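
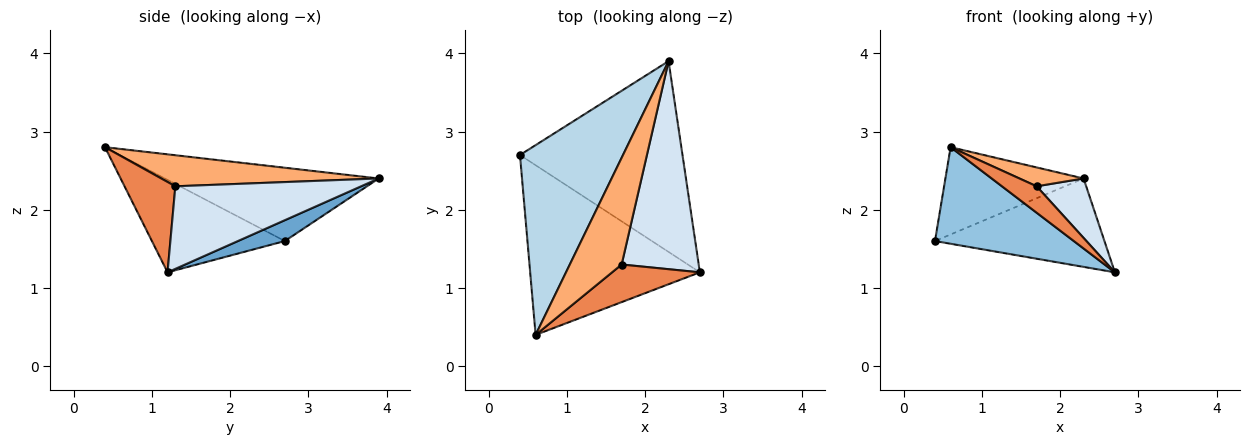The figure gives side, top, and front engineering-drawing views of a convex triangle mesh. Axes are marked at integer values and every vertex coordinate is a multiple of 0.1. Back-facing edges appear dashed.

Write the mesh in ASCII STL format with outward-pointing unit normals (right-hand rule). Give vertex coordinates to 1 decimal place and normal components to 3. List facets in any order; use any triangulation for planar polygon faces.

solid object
 facet normal 0.116 0.418 -0.901
  outer loop
   vertex 2.3 3.9 2.4
   vertex 2.7 1.2 1.2
   vertex 0.4 2.7 1.6
  endloop
 endfacet
 facet normal -0.428 -0.447 -0.785
  outer loop
   vertex 0.6 0.4 2.8
   vertex 0.4 2.7 1.6
   vertex 2.7 1.2 1.2
  endloop
 endfacet
 facet normal -0.543 0.351 0.763
  outer loop
   vertex 0.6 0.4 2.8
   vertex 2.3 3.9 2.4
   vertex 0.4 2.7 1.6
  endloop
 endfacet
 facet normal 0.718 -0.191 0.670
  outer loop
   vertex 1.7 1.3 2.3
   vertex 2.7 1.2 1.2
   vertex 2.3 3.9 2.4
  endloop
 endfacet
 facet normal 0.644 -0.440 0.626
  outer loop
   vertex 1.7 1.3 2.3
   vertex 0.6 0.4 2.8
   vertex 2.7 1.2 1.2
  endloop
 endfacet
 facet normal 0.508 -0.150 0.848
  outer loop
   vertex 1.7 1.3 2.3
   vertex 2.3 3.9 2.4
   vertex 0.6 0.4 2.8
  endloop
 endfacet
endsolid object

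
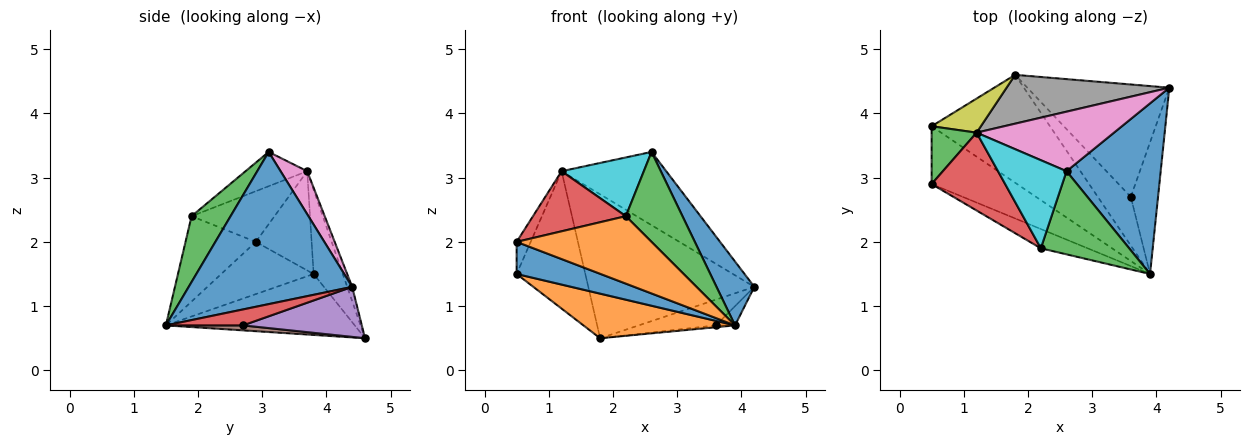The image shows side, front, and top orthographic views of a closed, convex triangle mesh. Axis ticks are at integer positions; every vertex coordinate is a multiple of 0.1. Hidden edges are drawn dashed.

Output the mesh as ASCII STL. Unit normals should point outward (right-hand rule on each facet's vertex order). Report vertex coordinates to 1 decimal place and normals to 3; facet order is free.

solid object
 facet normal 0.834 -0.193 0.516
  outer loop
   vertex 2.6 3.1 3.4
   vertex 3.9 1.5 0.7
   vertex 4.2 4.4 1.3
  endloop
 endfacet
 facet normal -0.430 -0.345 -0.835
  outer loop
   vertex 1.8 4.6 0.5
   vertex 3.9 1.5 0.7
   vertex 0.5 3.8 1.5
  endloop
 endfacet
 facet normal 0.451 -0.655 0.606
  outer loop
   vertex 2.2 1.9 2.4
   vertex 3.9 1.5 0.7
   vertex 2.6 3.1 3.4
  endloop
 endfacet
 facet normal 0.501 0.125 -0.856
  outer loop
   vertex 3.6 2.7 0.7
   vertex 4.2 4.4 1.3
   vertex 3.9 1.5 0.7
  endloop
 endfacet
 facet normal 0.325 0.211 -0.922
  outer loop
   vertex 3.6 2.7 0.7
   vertex 1.8 4.6 0.5
   vertex 4.2 4.4 1.3
  endloop
 endfacet
 facet normal 0.149 0.037 -0.988
  outer loop
   vertex 3.6 2.7 0.7
   vertex 3.9 1.5 0.7
   vertex 1.8 4.6 0.5
  endloop
 endfacet
 facet normal 0.194 0.761 0.619
  outer loop
   vertex 1.2 3.7 3.1
   vertex 2.6 3.1 3.4
   vertex 4.2 4.4 1.3
  endloop
 endfacet
 facet normal -0.028 0.947 0.321
  outer loop
   vertex 1.2 3.7 3.1
   vertex 4.2 4.4 1.3
   vertex 1.8 4.6 0.5
  endloop
 endfacet
 facet normal -0.381 0.897 0.223
  outer loop
   vertex 1.2 3.7 3.1
   vertex 1.8 4.6 0.5
   vertex 0.5 3.8 1.5
  endloop
 endfacet
 facet normal -0.384 -0.512 0.768
  outer loop
   vertex 1.2 3.7 3.1
   vertex 2.2 1.9 2.4
   vertex 2.6 3.1 3.4
  endloop
 endfacet
 facet normal -0.471 -0.428 -0.771
  outer loop
   vertex 0.5 2.9 2.0
   vertex 0.5 3.8 1.5
   vertex 3.9 1.5 0.7
  endloop
 endfacet
 facet normal -0.448 -0.860 -0.246
  outer loop
   vertex 0.5 2.9 2.0
   vertex 3.9 1.5 0.7
   vertex 2.2 1.9 2.4
  endloop
 endfacet
 facet normal -0.888 0.224 0.402
  outer loop
   vertex 0.5 2.9 2.0
   vertex 1.2 3.7 3.1
   vertex 0.5 3.8 1.5
  endloop
 endfacet
 facet normal -0.479 -0.536 0.695
  outer loop
   vertex 0.5 2.9 2.0
   vertex 2.2 1.9 2.4
   vertex 1.2 3.7 3.1
  endloop
 endfacet
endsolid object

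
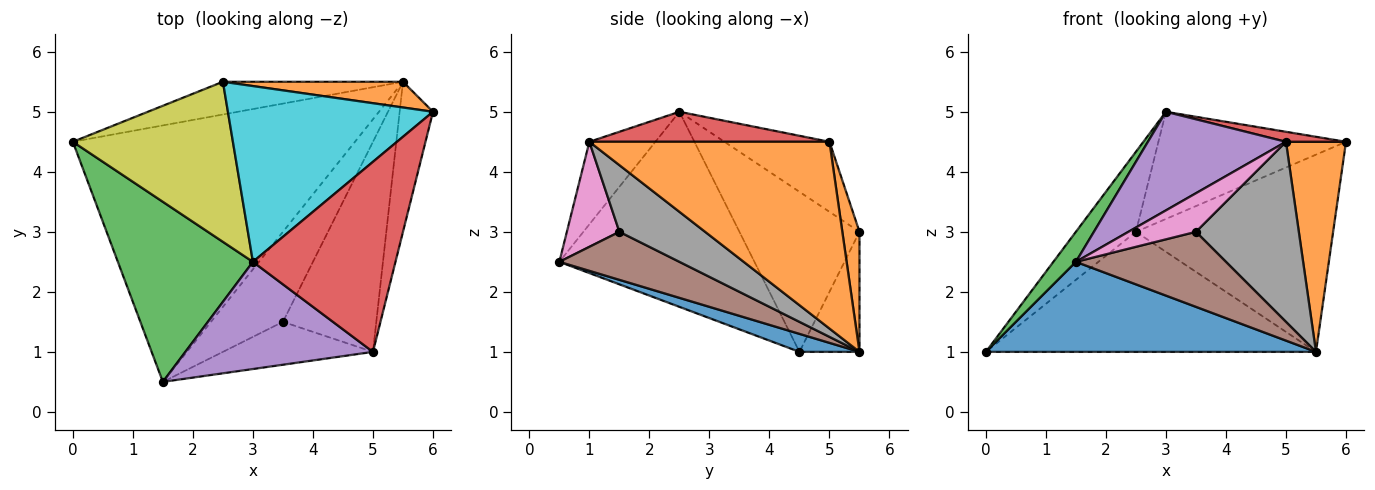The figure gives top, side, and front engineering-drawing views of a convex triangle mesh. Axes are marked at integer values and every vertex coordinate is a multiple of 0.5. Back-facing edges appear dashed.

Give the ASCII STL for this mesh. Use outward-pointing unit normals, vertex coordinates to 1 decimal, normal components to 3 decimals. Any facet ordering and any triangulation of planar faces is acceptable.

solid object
 facet normal 0.060 -0.331 -0.942
  outer loop
   vertex 5.5 5.5 1.0
   vertex 1.5 0.5 2.5
   vertex 0.0 4.5 1.0
  endloop
 endfacet
 facet normal 0.956 -0.239 -0.171
  outer loop
   vertex 5.0 1.0 4.5
   vertex 5.5 5.5 1.0
   vertex 6.0 5.0 4.5
  endloop
 endfacet
 facet normal -0.819 -0.094 0.567
  outer loop
   vertex 3.0 2.5 5.0
   vertex 0.0 4.5 1.0
   vertex 1.5 0.5 2.5
  endloop
 endfacet
 facet normal 0.206 -0.051 0.977
  outer loop
   vertex 3.0 2.5 5.0
   vertex 5.0 1.0 4.5
   vertex 6.0 5.0 4.5
  endloop
 endfacet
 facet normal -0.308 -0.644 0.700
  outer loop
   vertex 3.0 2.5 5.0
   vertex 1.5 0.5 2.5
   vertex 5.0 1.0 4.5
  endloop
 endfacet
 facet normal 0.456 -0.570 -0.684
  outer loop
   vertex 3.5 1.5 3.0
   vertex 1.5 0.5 2.5
   vertex 5.5 5.5 1.0
  endloop
 endfacet
 facet normal 0.462 -0.593 -0.659
  outer loop
   vertex 3.5 1.5 3.0
   vertex 5.0 1.0 4.5
   vertex 1.5 0.5 2.5
  endloop
 endfacet
 facet normal 0.477 -0.572 -0.667
  outer loop
   vertex 3.5 1.5 3.0
   vertex 5.5 5.5 1.0
   vertex 5.0 1.0 4.5
  endloop
 endfacet
 facet normal -0.667 0.333 0.667
  outer loop
   vertex 2.5 5.5 3.0
   vertex 0.0 4.5 1.0
   vertex 3.0 2.5 5.0
  endloop
 endfacet
 facet normal -0.280 0.500 0.820
  outer loop
   vertex 2.5 5.5 3.0
   vertex 3.0 2.5 5.0
   vertex 6.0 5.0 4.5
  endloop
 endfacet
 facet normal -0.173 0.950 -0.259
  outer loop
   vertex 2.5 5.5 3.0
   vertex 5.5 5.5 1.0
   vertex 0.0 4.5 1.0
  endloop
 endfacet
 facet normal 0.086 0.988 0.129
  outer loop
   vertex 2.5 5.5 3.0
   vertex 6.0 5.0 4.5
   vertex 5.5 5.5 1.0
  endloop
 endfacet
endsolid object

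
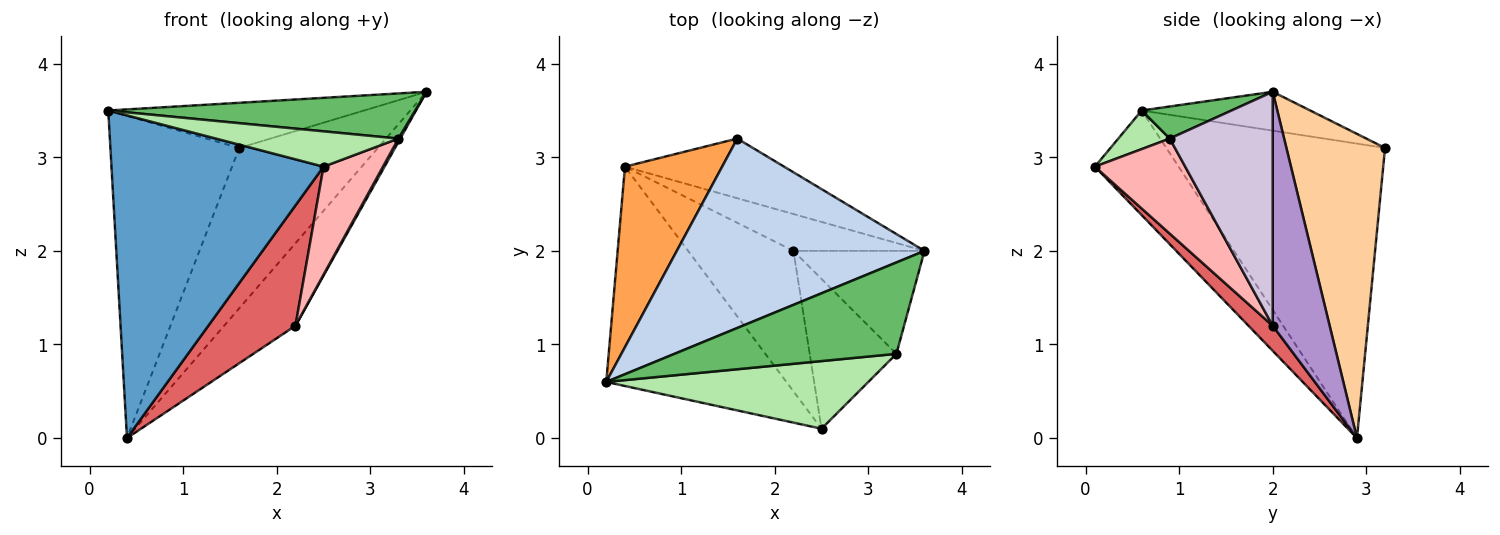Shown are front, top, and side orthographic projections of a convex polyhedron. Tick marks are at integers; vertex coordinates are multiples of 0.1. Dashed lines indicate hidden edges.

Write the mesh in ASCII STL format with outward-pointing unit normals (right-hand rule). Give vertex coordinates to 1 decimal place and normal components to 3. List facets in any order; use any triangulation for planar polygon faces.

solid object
 facet normal -0.310 -0.786 -0.534
  outer loop
   vertex 2.5 0.1 2.9
   vertex 0.2 0.6 3.5
   vertex 0.4 2.9 0.0
  endloop
 endfacet
 facet normal -0.151 0.229 0.962
  outer loop
   vertex 1.6 3.2 3.1
   vertex 0.2 0.6 3.5
   vertex 3.6 2.0 3.7
  endloop
 endfacet
 facet normal -0.829 0.488 0.274
  outer loop
   vertex 1.6 3.2 3.1
   vertex 0.4 2.9 0.0
   vertex 0.2 0.6 3.5
  endloop
 endfacet
 facet normal 0.555 0.780 -0.290
  outer loop
   vertex 1.6 3.2 3.1
   vertex 3.6 2.0 3.7
   vertex 0.4 2.9 0.0
  endloop
 endfacet
 facet normal 0.129 -0.439 0.889
  outer loop
   vertex 3.3 0.9 3.2
   vertex 3.6 2.0 3.7
   vertex 0.2 0.6 3.5
  endloop
 endfacet
 facet normal 0.129 -0.459 0.879
  outer loop
   vertex 3.3 0.9 3.2
   vertex 0.2 0.6 3.5
   vertex 2.5 0.1 2.9
  endloop
 endfacet
 facet normal 0.178 -0.640 -0.747
  outer loop
   vertex 2.2 2.0 1.2
   vertex 2.5 0.1 2.9
   vertex 0.4 2.9 0.0
  endloop
 endfacet
 facet normal 0.665 -0.437 -0.606
  outer loop
   vertex 2.2 2.0 1.2
   vertex 3.3 0.9 3.2
   vertex 2.5 0.1 2.9
  endloop
 endfacet
 facet normal 0.589 0.738 -0.330
  outer loop
   vertex 2.2 2.0 1.2
   vertex 0.4 2.9 0.0
   vertex 3.6 2.0 3.7
  endloop
 endfacet
 facet normal 0.872 -0.016 -0.489
  outer loop
   vertex 2.2 2.0 1.2
   vertex 3.6 2.0 3.7
   vertex 3.3 0.9 3.2
  endloop
 endfacet
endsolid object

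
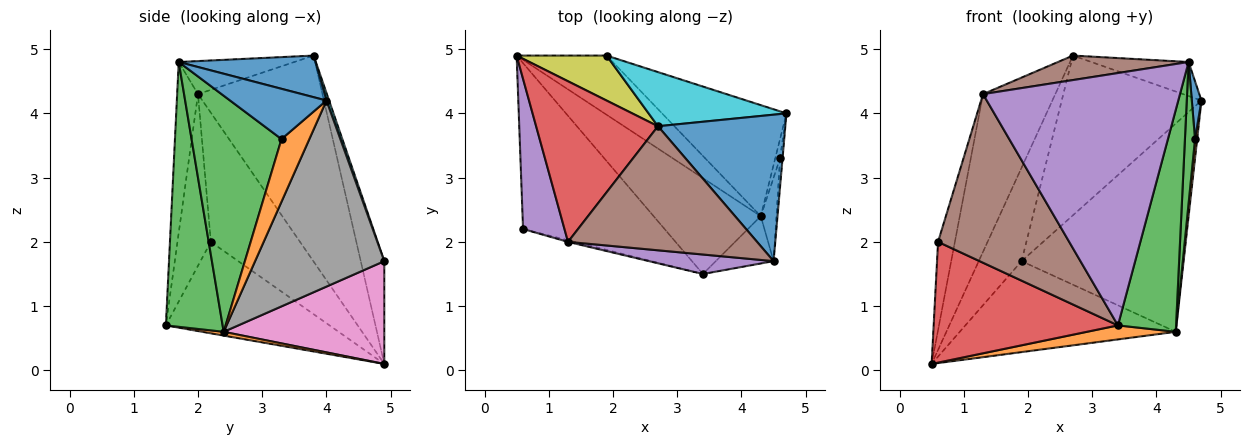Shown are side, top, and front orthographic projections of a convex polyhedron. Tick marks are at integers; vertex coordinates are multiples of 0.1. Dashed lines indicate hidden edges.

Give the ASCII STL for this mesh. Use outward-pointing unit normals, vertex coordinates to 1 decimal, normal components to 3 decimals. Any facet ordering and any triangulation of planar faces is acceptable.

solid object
 facet normal 0.303 0.216 0.928
  outer loop
   vertex 4.5 1.7 4.8
   vertex 4.7 4.0 4.2
   vertex 2.7 3.8 4.9
  endloop
 endfacet
 facet normal 0.035 -0.145 -0.989
  outer loop
   vertex 4.3 2.4 0.6
   vertex 3.4 1.5 0.7
   vertex 0.5 4.9 0.1
  endloop
 endfacet
 facet normal 0.691 -0.707 -0.151
  outer loop
   vertex 4.3 2.4 0.6
   vertex 4.5 1.7 4.8
   vertex 3.4 1.5 0.7
  endloop
 endfacet
 facet normal -0.770 0.447 0.455
  outer loop
   vertex 1.3 2.0 4.3
   vertex 2.7 3.8 4.9
   vertex 0.5 4.9 0.1
  endloop
 endfacet
 facet normal -0.105 -0.992 0.077
  outer loop
   vertex 1.3 2.0 4.3
   vertex 3.4 1.5 0.7
   vertex 4.5 1.7 4.8
  endloop
 endfacet
 facet normal -0.169 -0.191 0.967
  outer loop
   vertex 1.3 2.0 4.3
   vertex 4.5 1.7 4.8
   vertex 2.7 3.8 4.9
  endloop
 endfacet
 facet normal 0.529 0.711 -0.463
  outer loop
   vertex 1.9 4.9 1.7
   vertex 4.3 2.4 0.6
   vertex 0.5 4.9 0.1
  endloop
 endfacet
 facet normal 0.575 0.722 -0.385
  outer loop
   vertex 1.9 4.9 1.7
   vertex 4.7 4.0 4.2
   vertex 4.3 2.4 0.6
  endloop
 endfacet
 facet normal -0.444 0.807 0.389
  outer loop
   vertex 1.9 4.9 1.7
   vertex 0.5 4.9 0.1
   vertex 2.7 3.8 4.9
  endloop
 endfacet
 facet normal 0.018 0.947 0.321
  outer loop
   vertex 1.9 4.9 1.7
   vertex 2.7 3.8 4.9
   vertex 4.7 4.0 4.2
  endloop
 endfacet
 facet normal 0.994 -0.099 -0.050
  outer loop
   vertex 4.6 3.3 3.6
   vertex 4.7 4.0 4.2
   vertex 4.5 1.7 4.8
  endloop
 endfacet
 facet normal 0.994 -0.076 -0.076
  outer loop
   vertex 4.6 3.3 3.6
   vertex 4.3 2.4 0.6
   vertex 4.7 4.0 4.2
  endloop
 endfacet
 facet normal 0.992 -0.111 -0.066
  outer loop
   vertex 4.6 3.3 3.6
   vertex 4.5 1.7 4.8
   vertex 4.3 2.4 0.6
  endloop
 endfacet
 facet normal -0.463 -0.521 -0.717
  outer loop
   vertex 0.6 2.2 2.0
   vertex 0.5 4.9 0.1
   vertex 3.4 1.5 0.7
  endloop
 endfacet
 facet normal -0.937 0.177 0.301
  outer loop
   vertex 0.6 2.2 2.0
   vertex 1.3 2.0 4.3
   vertex 0.5 4.9 0.1
  endloop
 endfacet
 facet normal -0.247 -0.969 -0.009
  outer loop
   vertex 0.6 2.2 2.0
   vertex 3.4 1.5 0.7
   vertex 1.3 2.0 4.3
  endloop
 endfacet
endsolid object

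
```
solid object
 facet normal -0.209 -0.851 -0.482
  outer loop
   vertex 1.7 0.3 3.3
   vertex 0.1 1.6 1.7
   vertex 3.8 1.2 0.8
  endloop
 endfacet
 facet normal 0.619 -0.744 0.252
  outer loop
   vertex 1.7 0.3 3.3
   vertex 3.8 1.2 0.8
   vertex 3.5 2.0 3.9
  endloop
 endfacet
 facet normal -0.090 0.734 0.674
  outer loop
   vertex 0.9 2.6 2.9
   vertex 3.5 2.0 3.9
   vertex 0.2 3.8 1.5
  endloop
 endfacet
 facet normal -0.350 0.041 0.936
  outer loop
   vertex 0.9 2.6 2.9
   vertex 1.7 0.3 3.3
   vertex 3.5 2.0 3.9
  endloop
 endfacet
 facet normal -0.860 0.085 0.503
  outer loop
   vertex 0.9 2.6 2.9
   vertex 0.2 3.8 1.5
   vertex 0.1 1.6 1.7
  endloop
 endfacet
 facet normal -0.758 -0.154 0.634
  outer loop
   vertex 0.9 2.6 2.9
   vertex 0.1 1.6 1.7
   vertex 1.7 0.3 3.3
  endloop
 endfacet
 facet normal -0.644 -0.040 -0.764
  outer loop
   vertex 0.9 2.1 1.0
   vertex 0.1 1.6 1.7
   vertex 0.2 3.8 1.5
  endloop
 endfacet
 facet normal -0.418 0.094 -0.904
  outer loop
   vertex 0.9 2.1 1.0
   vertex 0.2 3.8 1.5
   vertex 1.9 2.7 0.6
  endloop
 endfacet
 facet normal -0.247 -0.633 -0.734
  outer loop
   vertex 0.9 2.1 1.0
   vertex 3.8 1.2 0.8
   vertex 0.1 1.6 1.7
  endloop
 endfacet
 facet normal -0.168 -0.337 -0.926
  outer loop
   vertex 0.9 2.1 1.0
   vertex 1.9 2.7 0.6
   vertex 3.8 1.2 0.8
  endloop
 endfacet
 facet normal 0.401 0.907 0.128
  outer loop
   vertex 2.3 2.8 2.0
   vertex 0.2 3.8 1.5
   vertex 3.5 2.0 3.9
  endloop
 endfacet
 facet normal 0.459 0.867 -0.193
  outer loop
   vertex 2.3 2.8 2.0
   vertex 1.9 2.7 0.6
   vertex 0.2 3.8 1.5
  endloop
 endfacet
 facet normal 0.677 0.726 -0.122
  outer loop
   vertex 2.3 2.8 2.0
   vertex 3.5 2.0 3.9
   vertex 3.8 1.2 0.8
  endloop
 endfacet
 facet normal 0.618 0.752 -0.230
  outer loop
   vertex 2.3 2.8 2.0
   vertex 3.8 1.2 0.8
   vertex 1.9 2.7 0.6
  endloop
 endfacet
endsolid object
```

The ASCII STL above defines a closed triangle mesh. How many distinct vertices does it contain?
9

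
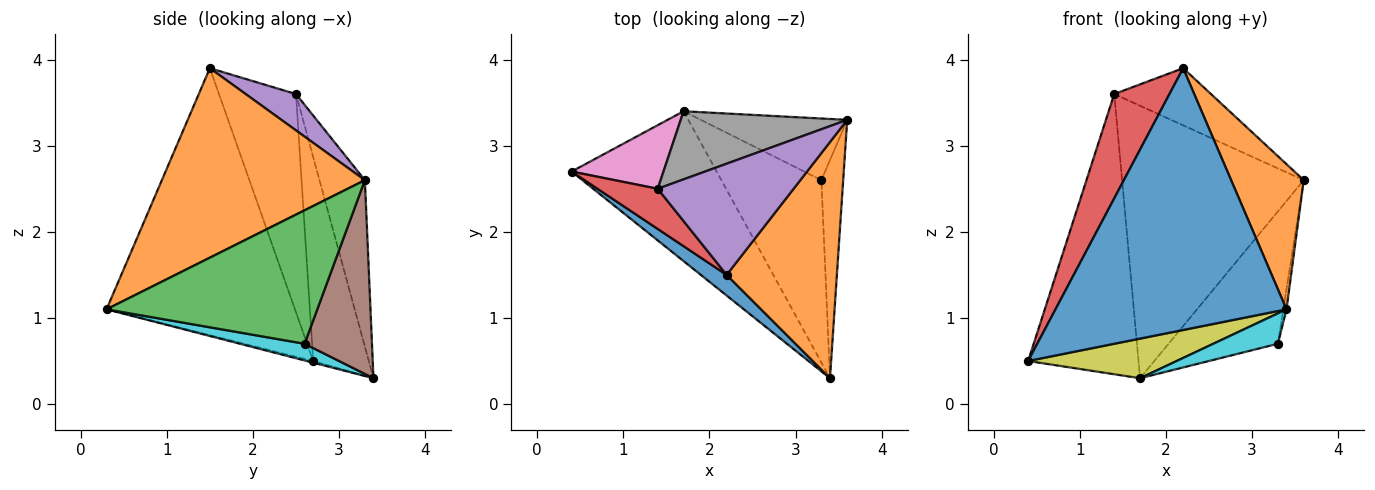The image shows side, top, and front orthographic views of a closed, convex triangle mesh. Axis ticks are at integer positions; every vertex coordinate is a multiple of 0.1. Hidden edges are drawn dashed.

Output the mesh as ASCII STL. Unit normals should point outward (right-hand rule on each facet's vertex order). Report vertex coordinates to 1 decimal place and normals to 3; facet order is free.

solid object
 facet normal -0.631 -0.773 0.061
  outer loop
   vertex 2.2 1.5 3.9
   vertex 0.4 2.7 0.5
   vertex 3.4 0.3 1.1
  endloop
 endfacet
 facet normal 0.826 -0.295 0.480
  outer loop
   vertex 2.2 1.5 3.9
   vertex 3.4 0.3 1.1
   vertex 3.6 3.3 2.6
  endloop
 endfacet
 facet normal 0.987 0.015 -0.161
  outer loop
   vertex 3.3 2.6 0.7
   vertex 3.6 3.3 2.6
   vertex 3.4 0.3 1.1
  endloop
 endfacet
 facet normal -0.793 -0.569 0.219
  outer loop
   vertex 1.4 2.5 3.6
   vertex 0.4 2.7 0.5
   vertex 2.2 1.5 3.9
  endloop
 endfacet
 facet normal 0.232 0.445 0.865
  outer loop
   vertex 1.4 2.5 3.6
   vertex 2.2 1.5 3.9
   vertex 3.6 3.3 2.6
  endloop
 endfacet
 facet normal 0.488 0.791 -0.369
  outer loop
   vertex 1.7 3.4 0.3
   vertex 3.6 3.3 2.6
   vertex 3.3 2.6 0.7
  endloop
 endfacet
 facet normal -0.441 0.875 0.199
  outer loop
   vertex 1.7 3.4 0.3
   vertex 0.4 2.7 0.5
   vertex 1.4 2.5 3.6
  endloop
 endfacet
 facet normal -0.236 0.943 0.236
  outer loop
   vertex 1.7 3.4 0.3
   vertex 1.4 2.5 3.6
   vertex 3.6 3.3 2.6
  endloop
 endfacet
 facet normal -0.011 -0.256 -0.967
  outer loop
   vertex 1.7 3.4 0.3
   vertex 3.4 0.3 1.1
   vertex 0.4 2.7 0.5
  endloop
 endfacet
 facet normal 0.162 -0.162 -0.973
  outer loop
   vertex 1.7 3.4 0.3
   vertex 3.3 2.6 0.7
   vertex 3.4 0.3 1.1
  endloop
 endfacet
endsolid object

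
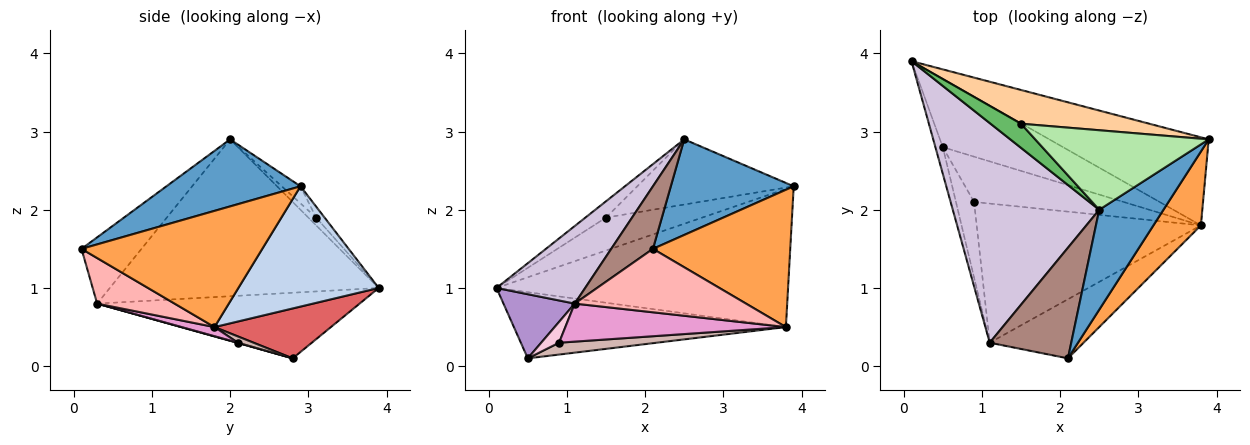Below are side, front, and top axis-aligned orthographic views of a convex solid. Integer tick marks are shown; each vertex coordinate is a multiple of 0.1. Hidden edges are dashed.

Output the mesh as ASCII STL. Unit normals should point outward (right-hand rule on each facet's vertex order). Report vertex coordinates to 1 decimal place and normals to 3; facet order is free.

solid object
 facet normal 0.602 -0.552 0.577
  outer loop
   vertex 2.5 2.0 2.9
   vertex 2.1 0.1 1.5
   vertex 3.9 2.9 2.3
  endloop
 endfacet
 facet normal 0.376 0.781 -0.498
  outer loop
   vertex 3.8 1.8 0.5
   vertex 0.1 3.9 1.0
   vertex 3.9 2.9 2.3
  endloop
 endfacet
 facet normal 0.757 -0.575 0.309
  outer loop
   vertex 3.8 1.8 0.5
   vertex 3.9 2.9 2.3
   vertex 2.1 0.1 1.5
  endloop
 endfacet
 facet normal -0.061 0.697 0.714
  outer loop
   vertex 1.5 3.1 1.9
   vertex 3.9 2.9 2.3
   vertex 0.1 3.9 1.0
  endloop
 endfacet
 facet normal -0.208 0.548 0.810
  outer loop
   vertex 1.5 3.1 1.9
   vertex 0.1 3.9 1.0
   vertex 2.5 2.0 2.9
  endloop
 endfacet
 facet normal -0.076 0.632 0.771
  outer loop
   vertex 1.5 3.1 1.9
   vertex 2.5 2.0 2.9
   vertex 3.9 2.9 2.3
  endloop
 endfacet
 facet normal 0.286 0.667 -0.688
  outer loop
   vertex 0.5 2.8 0.1
   vertex 0.1 3.9 1.0
   vertex 3.8 1.8 0.5
  endloop
 endfacet
 facet normal 0.314 -0.695 -0.647
  outer loop
   vertex 1.1 0.3 0.8
   vertex 3.8 1.8 0.5
   vertex 2.1 0.1 1.5
  endloop
 endfacet
 facet normal -0.959 -0.261 -0.108
  outer loop
   vertex 1.1 0.3 0.8
   vertex 0.1 3.9 1.0
   vertex 0.5 2.8 0.1
  endloop
 endfacet
 facet normal -0.711 -0.234 0.663
  outer loop
   vertex 1.1 0.3 0.8
   vertex 2.5 2.0 2.9
   vertex 0.1 3.9 1.0
  endloop
 endfacet
 facet normal -0.578 -0.402 0.710
  outer loop
   vertex 1.1 0.3 0.8
   vertex 2.1 0.1 1.5
   vertex 2.5 2.0 2.9
  endloop
 endfacet
 facet normal 0.040 -0.253 -0.967
  outer loop
   vertex 0.9 2.1 0.3
   vertex 0.5 2.8 0.1
   vertex 3.8 1.8 0.5
  endloop
 endfacet
 facet normal 0.039 -0.263 -0.964
  outer loop
   vertex 0.9 2.1 0.3
   vertex 3.8 1.8 0.5
   vertex 1.1 0.3 0.8
  endloop
 endfacet
 facet normal 0.017 -0.266 -0.964
  outer loop
   vertex 0.9 2.1 0.3
   vertex 1.1 0.3 0.8
   vertex 0.5 2.8 0.1
  endloop
 endfacet
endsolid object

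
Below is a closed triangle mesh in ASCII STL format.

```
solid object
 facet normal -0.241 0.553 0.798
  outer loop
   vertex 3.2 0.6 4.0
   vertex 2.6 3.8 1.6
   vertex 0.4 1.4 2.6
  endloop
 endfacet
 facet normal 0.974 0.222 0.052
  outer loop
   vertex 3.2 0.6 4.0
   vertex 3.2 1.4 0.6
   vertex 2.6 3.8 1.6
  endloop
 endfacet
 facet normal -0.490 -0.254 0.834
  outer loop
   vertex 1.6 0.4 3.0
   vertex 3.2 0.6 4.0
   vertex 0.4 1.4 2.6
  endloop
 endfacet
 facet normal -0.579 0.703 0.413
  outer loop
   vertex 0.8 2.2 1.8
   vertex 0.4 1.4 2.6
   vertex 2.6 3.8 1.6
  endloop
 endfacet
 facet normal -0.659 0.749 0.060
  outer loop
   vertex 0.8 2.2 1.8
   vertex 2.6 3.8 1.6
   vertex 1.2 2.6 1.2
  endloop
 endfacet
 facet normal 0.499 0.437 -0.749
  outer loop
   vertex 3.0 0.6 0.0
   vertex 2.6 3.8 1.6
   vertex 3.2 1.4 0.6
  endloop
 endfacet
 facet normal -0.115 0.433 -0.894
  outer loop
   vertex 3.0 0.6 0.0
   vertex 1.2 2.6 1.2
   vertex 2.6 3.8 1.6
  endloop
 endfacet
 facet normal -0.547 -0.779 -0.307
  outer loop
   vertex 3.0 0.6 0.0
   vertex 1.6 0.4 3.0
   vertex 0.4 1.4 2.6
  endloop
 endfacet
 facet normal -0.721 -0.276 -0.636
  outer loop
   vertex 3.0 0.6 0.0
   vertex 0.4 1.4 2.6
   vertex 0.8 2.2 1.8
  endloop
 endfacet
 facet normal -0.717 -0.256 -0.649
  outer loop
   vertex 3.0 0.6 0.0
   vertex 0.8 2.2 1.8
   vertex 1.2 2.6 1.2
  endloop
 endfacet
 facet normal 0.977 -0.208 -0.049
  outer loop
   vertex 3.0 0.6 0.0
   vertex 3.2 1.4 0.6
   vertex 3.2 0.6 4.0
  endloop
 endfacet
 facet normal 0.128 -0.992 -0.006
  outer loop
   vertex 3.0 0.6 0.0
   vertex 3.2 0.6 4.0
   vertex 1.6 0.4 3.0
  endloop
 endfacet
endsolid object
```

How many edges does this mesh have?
18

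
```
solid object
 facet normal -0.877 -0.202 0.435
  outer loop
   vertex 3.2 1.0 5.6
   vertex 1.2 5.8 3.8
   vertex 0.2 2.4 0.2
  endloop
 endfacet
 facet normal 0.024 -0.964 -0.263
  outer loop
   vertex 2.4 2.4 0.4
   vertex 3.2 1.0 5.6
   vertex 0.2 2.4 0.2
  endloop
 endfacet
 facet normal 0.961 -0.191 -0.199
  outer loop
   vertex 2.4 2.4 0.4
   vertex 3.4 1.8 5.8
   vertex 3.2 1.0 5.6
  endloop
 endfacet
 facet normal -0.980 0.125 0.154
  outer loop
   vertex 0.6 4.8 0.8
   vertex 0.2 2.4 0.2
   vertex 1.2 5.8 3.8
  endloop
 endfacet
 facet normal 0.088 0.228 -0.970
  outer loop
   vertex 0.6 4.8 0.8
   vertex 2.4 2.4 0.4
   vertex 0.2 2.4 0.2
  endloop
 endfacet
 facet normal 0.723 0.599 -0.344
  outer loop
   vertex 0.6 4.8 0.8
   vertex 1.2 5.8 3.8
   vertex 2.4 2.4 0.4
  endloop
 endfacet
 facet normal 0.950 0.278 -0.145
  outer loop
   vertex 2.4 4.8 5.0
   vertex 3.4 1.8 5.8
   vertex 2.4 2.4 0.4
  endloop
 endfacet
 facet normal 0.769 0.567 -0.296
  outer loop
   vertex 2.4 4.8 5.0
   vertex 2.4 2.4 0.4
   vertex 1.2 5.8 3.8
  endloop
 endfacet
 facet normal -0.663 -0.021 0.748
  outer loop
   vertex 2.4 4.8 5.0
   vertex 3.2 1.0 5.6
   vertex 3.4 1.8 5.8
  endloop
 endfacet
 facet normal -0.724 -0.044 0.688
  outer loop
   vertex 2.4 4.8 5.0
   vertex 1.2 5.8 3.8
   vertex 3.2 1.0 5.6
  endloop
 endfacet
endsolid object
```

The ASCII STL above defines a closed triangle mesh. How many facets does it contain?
10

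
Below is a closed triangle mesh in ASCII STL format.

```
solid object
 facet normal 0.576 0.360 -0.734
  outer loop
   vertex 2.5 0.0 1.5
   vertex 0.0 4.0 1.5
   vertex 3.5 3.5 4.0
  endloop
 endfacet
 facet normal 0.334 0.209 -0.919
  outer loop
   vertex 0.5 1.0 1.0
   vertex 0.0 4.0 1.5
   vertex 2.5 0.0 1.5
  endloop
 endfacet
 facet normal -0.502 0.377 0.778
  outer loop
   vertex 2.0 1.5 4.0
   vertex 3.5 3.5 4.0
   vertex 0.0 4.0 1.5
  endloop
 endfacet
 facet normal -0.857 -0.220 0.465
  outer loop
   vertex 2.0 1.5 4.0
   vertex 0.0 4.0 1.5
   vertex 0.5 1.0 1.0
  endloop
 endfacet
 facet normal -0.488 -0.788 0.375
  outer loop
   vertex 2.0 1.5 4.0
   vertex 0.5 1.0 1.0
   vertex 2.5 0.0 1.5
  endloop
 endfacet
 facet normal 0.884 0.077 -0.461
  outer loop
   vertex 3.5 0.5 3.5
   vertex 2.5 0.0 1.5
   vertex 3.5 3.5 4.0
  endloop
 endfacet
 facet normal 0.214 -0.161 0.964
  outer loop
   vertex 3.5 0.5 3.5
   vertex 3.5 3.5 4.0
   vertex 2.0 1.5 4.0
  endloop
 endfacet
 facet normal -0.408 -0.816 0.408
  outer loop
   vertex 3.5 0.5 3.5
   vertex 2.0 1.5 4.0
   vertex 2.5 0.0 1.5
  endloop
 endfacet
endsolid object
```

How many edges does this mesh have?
12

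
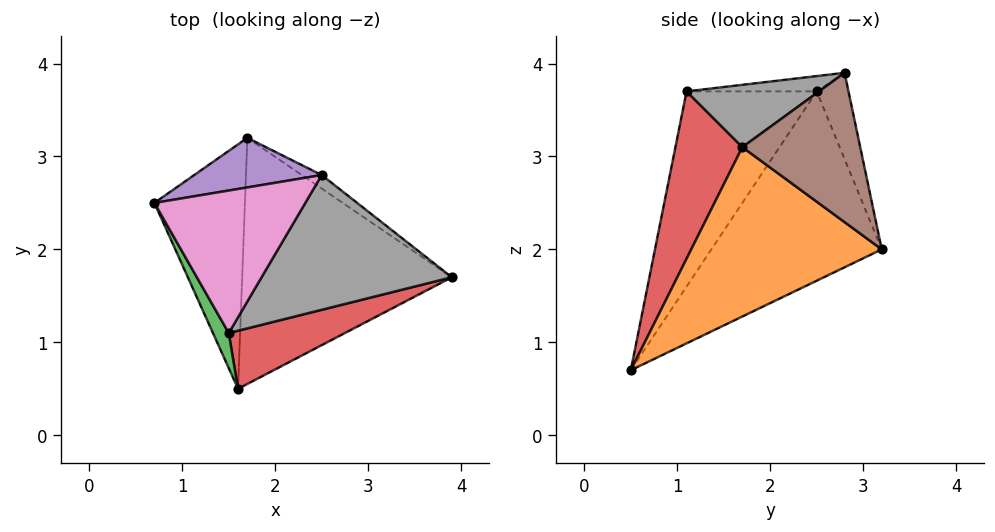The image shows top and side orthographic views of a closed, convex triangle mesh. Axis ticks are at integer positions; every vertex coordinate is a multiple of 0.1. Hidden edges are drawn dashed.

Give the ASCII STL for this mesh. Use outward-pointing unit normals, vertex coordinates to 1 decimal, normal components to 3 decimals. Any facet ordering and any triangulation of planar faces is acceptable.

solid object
 facet normal -0.877 0.234 -0.419
  outer loop
   vertex 1.7 3.2 2.0
   vertex 1.6 0.5 0.7
   vertex 0.7 2.5 3.7
  endloop
 endfacet
 facet normal 0.593 0.331 -0.734
  outer loop
   vertex 1.7 3.2 2.0
   vertex 3.9 1.7 3.1
   vertex 1.6 0.5 0.7
  endloop
 endfacet
 facet normal -0.866 -0.495 0.070
  outer loop
   vertex 1.5 1.1 3.7
   vertex 0.7 2.5 3.7
   vertex 1.6 0.5 0.7
  endloop
 endfacet
 facet normal 0.284 -0.938 0.197
  outer loop
   vertex 1.5 1.1 3.7
   vertex 1.6 0.5 0.7
   vertex 3.9 1.7 3.1
  endloop
 endfacet
 facet normal -0.188 0.942 0.277
  outer loop
   vertex 2.5 2.8 3.9
   vertex 1.7 3.2 2.0
   vertex 0.7 2.5 3.7
  endloop
 endfacet
 facet normal 0.588 0.805 -0.078
  outer loop
   vertex 2.5 2.8 3.9
   vertex 3.9 1.7 3.1
   vertex 1.7 3.2 2.0
  endloop
 endfacet
 facet normal -0.101 -0.058 0.993
  outer loop
   vertex 2.5 2.8 3.9
   vertex 0.7 2.5 3.7
   vertex 1.5 1.1 3.7
  endloop
 endfacet
 facet normal 0.299 -0.283 0.911
  outer loop
   vertex 2.5 2.8 3.9
   vertex 1.5 1.1 3.7
   vertex 3.9 1.7 3.1
  endloop
 endfacet
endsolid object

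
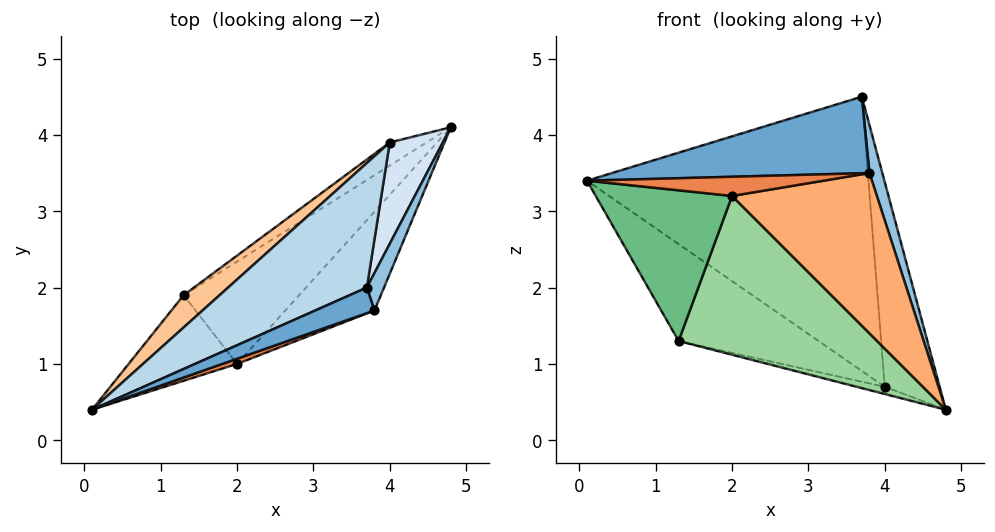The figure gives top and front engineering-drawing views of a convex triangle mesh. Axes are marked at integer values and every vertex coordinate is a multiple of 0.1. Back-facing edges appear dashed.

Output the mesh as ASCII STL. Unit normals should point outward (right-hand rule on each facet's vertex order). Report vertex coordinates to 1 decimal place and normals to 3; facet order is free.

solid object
 facet normal 0.309 -0.902 0.302
  outer loop
   vertex 3.8 1.7 3.5
   vertex 3.7 2.0 4.5
   vertex 0.1 0.4 3.4
  endloop
 endfacet
 facet normal 0.967 -0.200 0.157
  outer loop
   vertex 3.8 1.7 3.5
   vertex 4.8 4.1 0.4
   vertex 3.7 2.0 4.5
  endloop
 endfacet
 facet normal -0.469 0.804 0.365
  outer loop
   vertex 4.0 3.9 0.7
   vertex 0.1 0.4 3.4
   vertex 3.7 2.0 4.5
  endloop
 endfacet
 facet normal -0.058 0.895 0.443
  outer loop
   vertex 4.0 3.9 0.7
   vertex 3.7 2.0 4.5
   vertex 4.8 4.1 0.4
  endloop
 endfacet
 facet normal 0.315 -0.916 0.246
  outer loop
   vertex 2.0 1.0 3.2
   vertex 3.8 1.7 3.5
   vertex 0.1 0.4 3.4
  endloop
 endfacet
 facet normal 0.386 -0.786 -0.484
  outer loop
   vertex 2.0 1.0 3.2
   vertex 4.8 4.1 0.4
   vertex 3.8 1.7 3.5
  endloop
 endfacet
 facet normal -0.535 0.802 0.267
  outer loop
   vertex 1.3 1.9 1.3
   vertex 0.1 0.4 3.4
   vertex 4.0 3.9 0.7
  endloop
 endfacet
 facet normal -0.397 0.273 -0.876
  outer loop
   vertex 1.3 1.9 1.3
   vertex 4.0 3.9 0.7
   vertex 4.8 4.1 0.4
  endloop
 endfacet
 facet normal 0.217 -0.849 -0.482
  outer loop
   vertex 1.3 1.9 1.3
   vertex 2.0 1.0 3.2
   vertex 0.1 0.4 3.4
  endloop
 endfacet
 facet normal 0.363 -0.783 -0.505
  outer loop
   vertex 1.3 1.9 1.3
   vertex 4.8 4.1 0.4
   vertex 2.0 1.0 3.2
  endloop
 endfacet
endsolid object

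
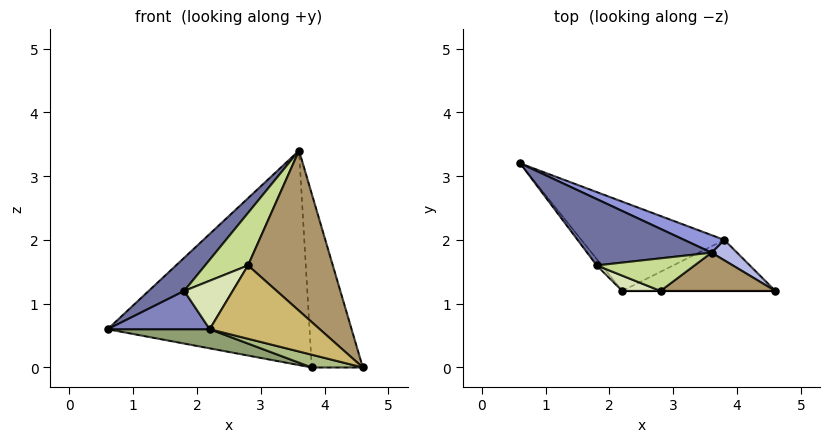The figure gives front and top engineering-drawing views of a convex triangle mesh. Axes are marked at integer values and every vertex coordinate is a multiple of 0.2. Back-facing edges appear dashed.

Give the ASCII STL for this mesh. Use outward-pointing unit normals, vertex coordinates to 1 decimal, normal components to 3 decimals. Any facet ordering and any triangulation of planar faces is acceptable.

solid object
 facet normal -0.722 -0.309 0.619
  outer loop
   vertex 1.8 1.6 1.2
   vertex 3.6 1.8 3.4
   vertex 0.6 3.2 0.6
  endloop
 endfacet
 facet normal -0.777 -0.621 -0.104
  outer loop
   vertex 2.2 1.2 0.6
   vertex 1.8 1.6 1.2
   vertex 0.6 3.2 0.6
  endloop
 endfacet
 facet normal 0.363 0.929 0.076
  outer loop
   vertex 3.8 2.0 0.0
   vertex 0.6 3.2 0.6
   vertex 3.6 1.8 3.4
  endloop
 endfacet
 facet normal 0.705 0.705 0.083
  outer loop
   vertex 3.8 2.0 0.0
   vertex 3.6 1.8 3.4
   vertex 4.6 1.2 0.0
  endloop
 endfacet
 facet normal -0.253 -0.203 -0.946
  outer loop
   vertex 3.8 2.0 0.0
   vertex 2.2 1.2 0.6
   vertex 0.6 3.2 0.6
  endloop
 endfacet
 facet normal -0.236 -0.236 -0.943
  outer loop
   vertex 3.8 2.0 0.0
   vertex 4.6 1.2 0.0
   vertex 2.2 1.2 0.6
  endloop
 endfacet
 facet normal -0.483 -0.744 0.462
  outer loop
   vertex 2.8 1.2 1.6
   vertex 3.6 1.8 3.4
   vertex 1.8 1.6 1.2
  endloop
 endfacet
 facet normal -0.449 -0.852 0.269
  outer loop
   vertex 2.8 1.2 1.6
   vertex 1.8 1.6 1.2
   vertex 2.2 1.2 0.6
  endloop
 endfacet
 facet normal 0.202 -0.953 0.228
  outer loop
   vertex 2.8 1.2 1.6
   vertex 4.6 1.2 0.0
   vertex 3.6 1.8 3.4
  endloop
 endfacet
 facet normal 0.000 -1.000 0.000
  outer loop
   vertex 2.8 1.2 1.6
   vertex 2.2 1.2 0.6
   vertex 4.6 1.2 0.0
  endloop
 endfacet
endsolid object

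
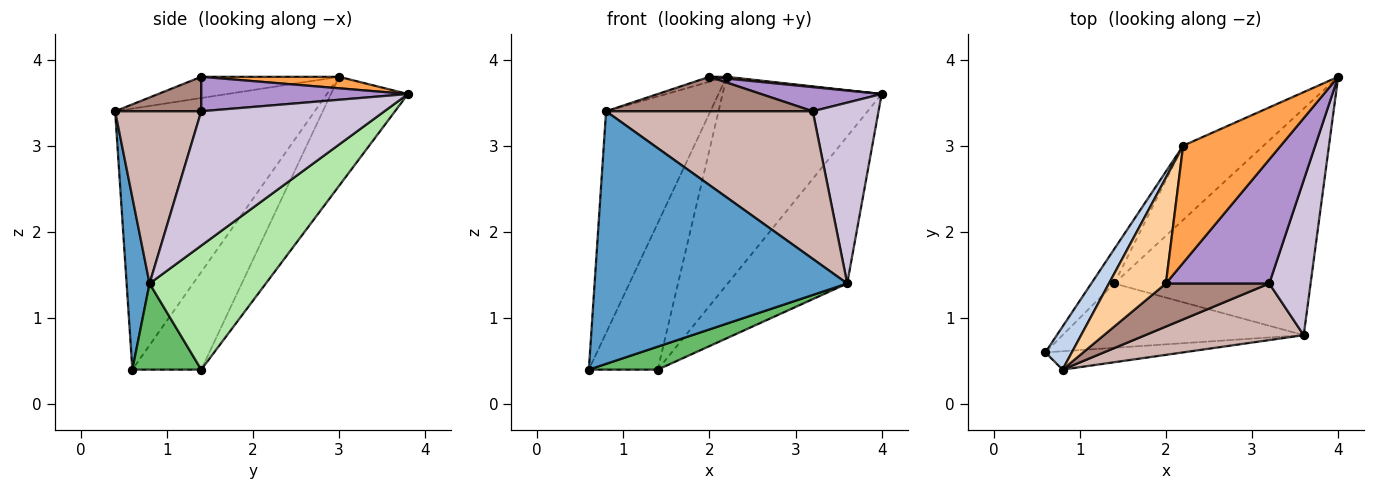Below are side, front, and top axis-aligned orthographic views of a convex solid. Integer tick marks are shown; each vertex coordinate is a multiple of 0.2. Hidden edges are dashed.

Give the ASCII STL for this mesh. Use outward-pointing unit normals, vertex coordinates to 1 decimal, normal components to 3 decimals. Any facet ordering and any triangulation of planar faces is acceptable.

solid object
 facet normal 0.090 -0.993 -0.072
  outer loop
   vertex 3.6 0.8 1.4
   vertex 0.8 0.4 3.4
   vertex 0.6 0.6 0.4
  endloop
 endfacet
 facet normal -0.883 0.461 0.090
  outer loop
   vertex 2.2 3.0 3.8
   vertex 0.6 0.6 0.4
   vertex 0.8 0.4 3.4
  endloop
 endfacet
 facet normal 0.117 -0.015 0.993
  outer loop
   vertex 2.2 3.0 3.8
   vertex 2.0 1.4 3.8
   vertex 4.0 3.8 3.6
  endloop
 endfacet
 facet normal -0.348 0.044 0.936
  outer loop
   vertex 2.2 3.0 3.8
   vertex 0.8 0.4 3.4
   vertex 2.0 1.4 3.8
  endloop
 endfacet
 facet normal 0.319 -0.319 -0.893
  outer loop
   vertex 1.4 1.4 0.4
   vertex 3.6 0.8 1.4
   vertex 0.6 0.6 0.4
  endloop
 endfacet
 facet normal 0.468 0.481 -0.741
  outer loop
   vertex 1.4 1.4 0.4
   vertex 4.0 3.8 3.6
   vertex 3.6 0.8 1.4
  endloop
 endfacet
 facet normal -0.698 0.698 -0.164
  outer loop
   vertex 1.4 1.4 0.4
   vertex 0.6 0.6 0.4
   vertex 2.2 3.0 3.8
  endloop
 endfacet
 facet normal -0.415 0.857 -0.306
  outer loop
   vertex 1.4 1.4 0.4
   vertex 2.2 3.0 3.8
   vertex 4.0 3.8 3.6
  endloop
 endfacet
 facet normal 0.311 -0.181 0.933
  outer loop
   vertex 3.2 1.4 3.4
   vertex 4.0 3.8 3.6
   vertex 2.0 1.4 3.8
  endloop
 endfacet
 facet normal 0.904 -0.325 0.278
  outer loop
   vertex 3.2 1.4 3.4
   vertex 3.6 0.8 1.4
   vertex 4.0 3.8 3.6
  endloop
 endfacet
 facet normal 0.252 -0.605 0.756
  outer loop
   vertex 3.2 1.4 3.4
   vertex 2.0 1.4 3.8
   vertex 0.8 0.4 3.4
  endloop
 endfacet
 facet normal 0.363 -0.870 0.334
  outer loop
   vertex 3.2 1.4 3.4
   vertex 0.8 0.4 3.4
   vertex 3.6 0.8 1.4
  endloop
 endfacet
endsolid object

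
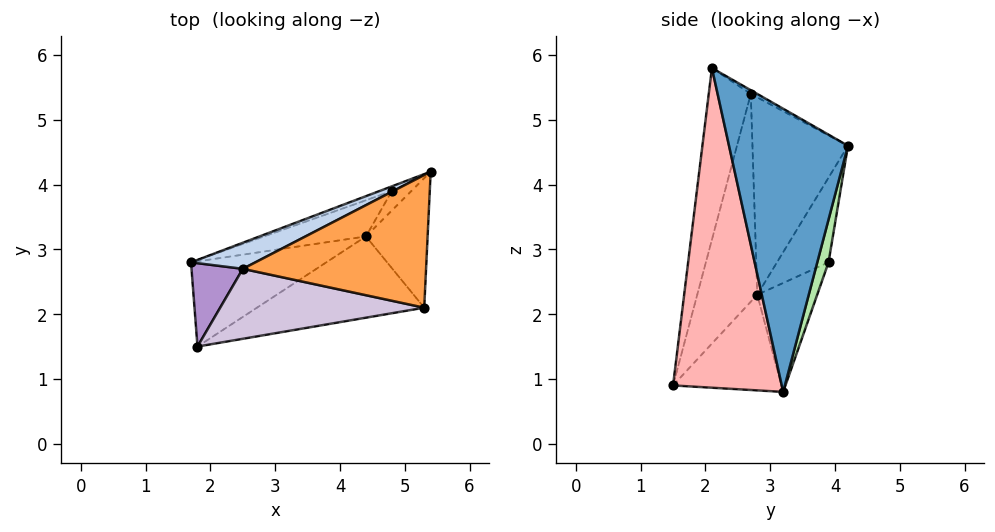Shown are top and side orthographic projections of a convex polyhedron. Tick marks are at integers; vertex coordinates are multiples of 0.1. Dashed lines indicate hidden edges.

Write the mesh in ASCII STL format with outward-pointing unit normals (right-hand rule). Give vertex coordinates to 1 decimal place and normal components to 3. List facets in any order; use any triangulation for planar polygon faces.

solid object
 facet normal 0.964 -0.166 -0.210
  outer loop
   vertex 4.4 3.2 0.8
   vertex 5.4 4.2 4.6
   vertex 5.3 2.1 5.8
  endloop
 endfacet
 facet normal -0.425 0.895 0.138
  outer loop
   vertex 2.5 2.7 5.4
   vertex 5.4 4.2 4.6
   vertex 1.7 2.8 2.3
  endloop
 endfacet
 facet normal -0.018 0.497 0.868
  outer loop
   vertex 2.5 2.7 5.4
   vertex 5.3 2.1 5.8
   vertex 5.4 4.2 4.6
  endloop
 endfacet
 facet normal -0.327 0.944 -0.048
  outer loop
   vertex 4.8 3.9 2.8
   vertex 1.7 2.8 2.3
   vertex 5.4 4.2 4.6
  endloop
 endfacet
 facet normal -0.284 0.921 -0.266
  outer loop
   vertex 4.8 3.9 2.8
   vertex 4.4 3.2 0.8
   vertex 1.7 2.8 2.3
  endloop
 endfacet
 facet normal 0.759 0.552 -0.345
  outer loop
   vertex 4.8 3.9 2.8
   vertex 5.4 4.2 4.6
   vertex 4.4 3.2 0.8
  endloop
 endfacet
 facet normal -0.443 0.641 -0.627
  outer loop
   vertex 1.8 1.5 0.9
   vertex 1.7 2.8 2.3
   vertex 4.4 3.2 0.8
  endloop
 endfacet
 facet normal 0.519 -0.810 -0.272
  outer loop
   vertex 1.8 1.5 0.9
   vertex 4.4 3.2 0.8
   vertex 5.3 2.1 5.8
  endloop
 endfacet
 facet normal -0.921 -0.316 0.228
  outer loop
   vertex 1.8 1.5 0.9
   vertex 2.5 2.7 5.4
   vertex 1.7 2.8 2.3
  endloop
 endfacet
 facet normal -0.240 -0.928 0.285
  outer loop
   vertex 1.8 1.5 0.9
   vertex 5.3 2.1 5.8
   vertex 2.5 2.7 5.4
  endloop
 endfacet
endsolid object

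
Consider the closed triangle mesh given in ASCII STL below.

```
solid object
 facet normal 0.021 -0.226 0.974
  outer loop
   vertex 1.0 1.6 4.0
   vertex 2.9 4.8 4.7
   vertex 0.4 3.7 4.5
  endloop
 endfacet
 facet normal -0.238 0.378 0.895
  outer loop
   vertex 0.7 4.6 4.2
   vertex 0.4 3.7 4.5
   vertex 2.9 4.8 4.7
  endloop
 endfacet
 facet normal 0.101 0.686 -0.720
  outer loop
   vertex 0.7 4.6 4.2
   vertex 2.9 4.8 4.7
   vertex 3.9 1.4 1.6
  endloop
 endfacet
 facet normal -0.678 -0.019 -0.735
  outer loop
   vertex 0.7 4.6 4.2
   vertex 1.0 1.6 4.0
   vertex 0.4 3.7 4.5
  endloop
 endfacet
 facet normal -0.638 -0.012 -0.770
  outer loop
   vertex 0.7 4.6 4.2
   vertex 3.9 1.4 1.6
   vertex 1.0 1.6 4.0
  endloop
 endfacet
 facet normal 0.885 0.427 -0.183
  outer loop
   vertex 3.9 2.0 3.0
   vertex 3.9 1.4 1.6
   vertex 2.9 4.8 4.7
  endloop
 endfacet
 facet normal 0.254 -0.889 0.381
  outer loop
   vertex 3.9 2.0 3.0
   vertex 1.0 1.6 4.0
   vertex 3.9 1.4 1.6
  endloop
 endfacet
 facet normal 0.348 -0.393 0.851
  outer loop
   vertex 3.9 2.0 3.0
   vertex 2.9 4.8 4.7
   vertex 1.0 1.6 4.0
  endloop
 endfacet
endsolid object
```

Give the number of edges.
12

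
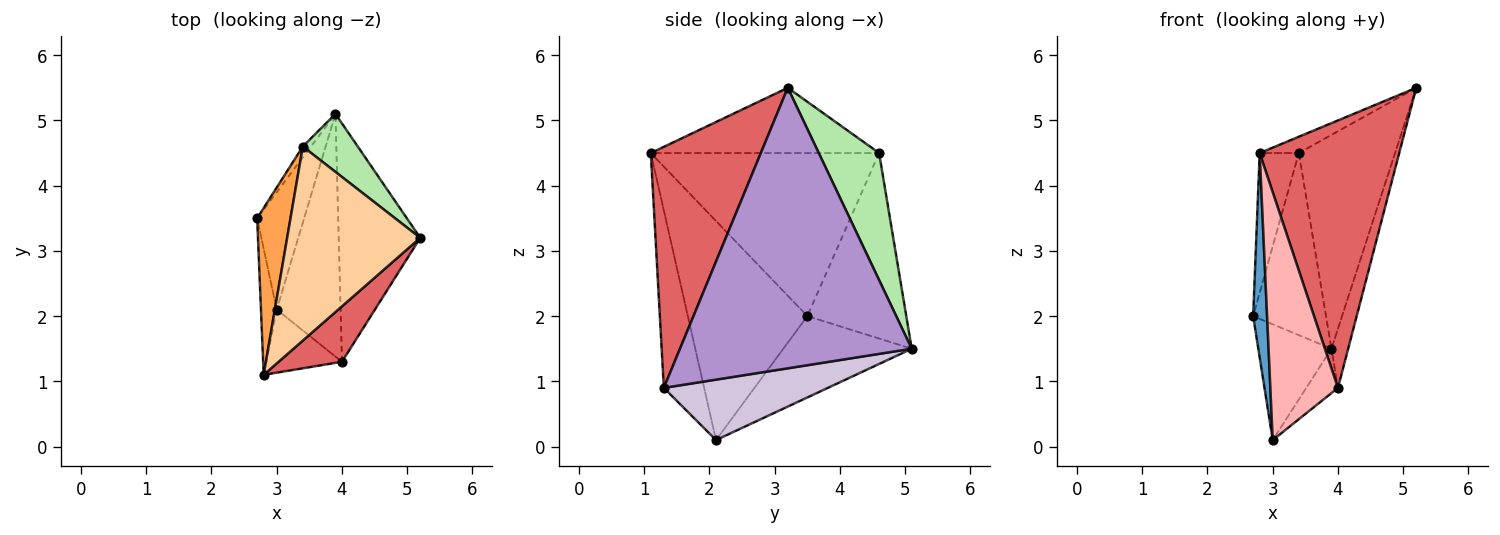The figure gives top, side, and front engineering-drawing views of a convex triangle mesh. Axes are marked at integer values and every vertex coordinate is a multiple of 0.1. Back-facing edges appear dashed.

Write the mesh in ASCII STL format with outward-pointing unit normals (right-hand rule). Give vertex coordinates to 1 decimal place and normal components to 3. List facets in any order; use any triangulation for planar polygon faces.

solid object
 facet normal -0.991 -0.116 -0.071
  outer loop
   vertex 3.0 2.1 0.1
   vertex 2.8 1.1 4.5
   vertex 2.7 3.5 2.0
  endloop
 endfacet
 facet normal -0.777 0.442 -0.449
  outer loop
   vertex 3.9 5.1 1.5
   vertex 3.0 2.1 0.1
   vertex 2.7 3.5 2.0
  endloop
 endfacet
 facet normal -0.966 0.166 0.198
  outer loop
   vertex 3.4 4.6 4.5
   vertex 2.7 3.5 2.0
   vertex 2.8 1.1 4.5
  endloop
 endfacet
 facet normal -0.439 0.075 0.895
  outer loop
   vertex 3.4 4.6 4.5
   vertex 2.8 1.1 4.5
   vertex 5.2 3.2 5.5
  endloop
 endfacet
 facet normal -0.805 0.593 -0.035
  outer loop
   vertex 3.4 4.6 4.5
   vertex 3.9 5.1 1.5
   vertex 2.7 3.5 2.0
  endloop
 endfacet
 facet normal 0.518 0.826 0.224
  outer loop
   vertex 3.4 4.6 4.5
   vertex 5.2 3.2 5.5
   vertex 3.9 5.1 1.5
  endloop
 endfacet
 facet normal 0.611 -0.775 0.161
  outer loop
   vertex 4.0 1.3 0.9
   vertex 5.2 3.2 5.5
   vertex 2.8 1.1 4.5
  endloop
 endfacet
 facet normal -0.500 -0.839 -0.213
  outer loop
   vertex 4.0 1.3 0.9
   vertex 2.8 1.1 4.5
   vertex 3.0 2.1 0.1
  endloop
 endfacet
 facet normal 0.958 0.069 -0.278
  outer loop
   vertex 4.0 1.3 0.9
   vertex 3.9 5.1 1.5
   vertex 5.2 3.2 5.5
  endloop
 endfacet
 facet normal 0.681 0.132 -0.720
  outer loop
   vertex 4.0 1.3 0.9
   vertex 3.0 2.1 0.1
   vertex 3.9 5.1 1.5
  endloop
 endfacet
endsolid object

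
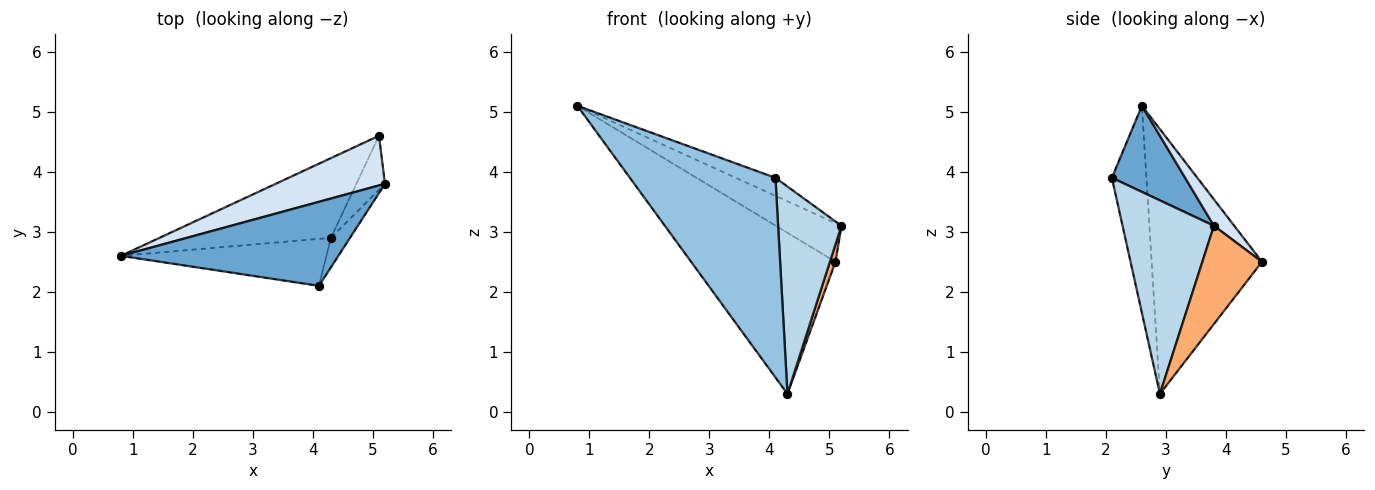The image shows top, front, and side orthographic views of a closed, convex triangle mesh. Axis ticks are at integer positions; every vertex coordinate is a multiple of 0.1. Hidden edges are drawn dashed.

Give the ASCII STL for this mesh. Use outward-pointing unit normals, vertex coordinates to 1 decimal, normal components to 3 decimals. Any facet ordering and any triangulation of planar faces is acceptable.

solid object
 facet normal 0.361 0.195 0.912
  outer loop
   vertex 4.1 2.1 3.9
   vertex 5.2 3.8 3.1
   vertex 0.8 2.6 5.1
  endloop
 endfacet
 facet normal -0.225 -0.948 -0.223
  outer loop
   vertex 4.3 2.9 0.3
   vertex 4.1 2.1 3.9
   vertex 0.8 2.6 5.1
  endloop
 endfacet
 facet normal 0.819 -0.568 -0.081
  outer loop
   vertex 4.3 2.9 0.3
   vertex 5.2 3.8 3.1
   vertex 4.1 2.1 3.9
  endloop
 endfacet
 facet normal 0.187 0.604 0.774
  outer loop
   vertex 5.1 4.6 2.5
   vertex 0.8 2.6 5.1
   vertex 5.2 3.8 3.1
  endloop
 endfacet
 facet normal -0.565 0.739 -0.366
  outer loop
   vertex 5.1 4.6 2.5
   vertex 4.3 2.9 0.3
   vertex 0.8 2.6 5.1
  endloop
 endfacet
 facet normal 0.956 -0.089 -0.279
  outer loop
   vertex 5.1 4.6 2.5
   vertex 5.2 3.8 3.1
   vertex 4.3 2.9 0.3
  endloop
 endfacet
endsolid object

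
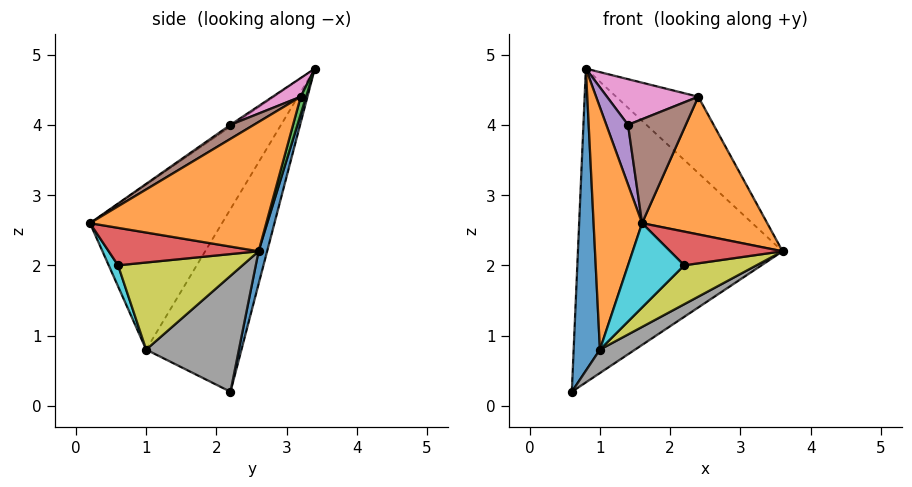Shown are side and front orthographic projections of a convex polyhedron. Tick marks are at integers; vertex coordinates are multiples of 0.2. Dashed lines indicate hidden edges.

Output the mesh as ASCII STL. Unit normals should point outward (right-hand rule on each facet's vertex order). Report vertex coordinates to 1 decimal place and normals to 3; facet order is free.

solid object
 facet normal 0.040 0.966 -0.254
  outer loop
   vertex 0.8 3.4 4.8
   vertex 3.6 2.6 2.2
   vertex 0.6 2.2 0.2
  endloop
 endfacet
 facet normal 0.698 -0.496 0.516
  outer loop
   vertex 2.4 3.2 4.4
   vertex 1.6 0.2 2.6
   vertex 3.6 2.6 2.2
  endloop
 endfacet
 facet normal 0.064 0.971 -0.230
  outer loop
   vertex 2.4 3.2 4.4
   vertex 3.6 2.6 2.2
   vertex 0.8 3.4 4.8
  endloop
 endfacet
 facet normal 0.743 -0.557 0.371
  outer loop
   vertex 2.2 0.6 2.0
   vertex 3.6 2.6 2.2
   vertex 1.6 0.2 2.6
  endloop
 endfacet
 facet normal -0.068 -0.577 0.814
  outer loop
   vertex 1.4 2.2 4.0
   vertex 0.8 3.4 4.8
   vertex 1.6 0.2 2.6
  endloop
 endfacet
 facet normal 0.221 -0.544 0.809
  outer loop
   vertex 1.4 2.2 4.0
   vertex 1.6 0.2 2.6
   vertex 2.4 3.2 4.4
  endloop
 endfacet
 facet normal 0.152 -0.494 0.856
  outer loop
   vertex 1.4 2.2 4.0
   vertex 2.4 3.2 4.4
   vertex 0.8 3.4 4.8
  endloop
 endfacet
 facet normal 0.561 -0.213 -0.800
  outer loop
   vertex 1.0 1.0 0.8
   vertex 0.6 2.2 0.2
   vertex 3.6 2.6 2.2
  endloop
 endfacet
 facet normal 0.602 -0.349 -0.718
  outer loop
   vertex 1.0 1.0 0.8
   vertex 3.6 2.6 2.2
   vertex 2.2 0.6 2.0
  endloop
 endfacet
 facet normal 0.147 -0.885 -0.442
  outer loop
   vertex 1.0 1.0 0.8
   vertex 2.2 0.6 2.0
   vertex 1.6 0.2 2.6
  endloop
 endfacet
 facet normal -0.958 -0.264 0.111
  outer loop
   vertex 1.0 1.0 0.8
   vertex 0.8 3.4 4.8
   vertex 0.6 2.2 0.2
  endloop
 endfacet
 facet normal -0.927 -0.340 0.158
  outer loop
   vertex 1.0 1.0 0.8
   vertex 1.6 0.2 2.6
   vertex 0.8 3.4 4.8
  endloop
 endfacet
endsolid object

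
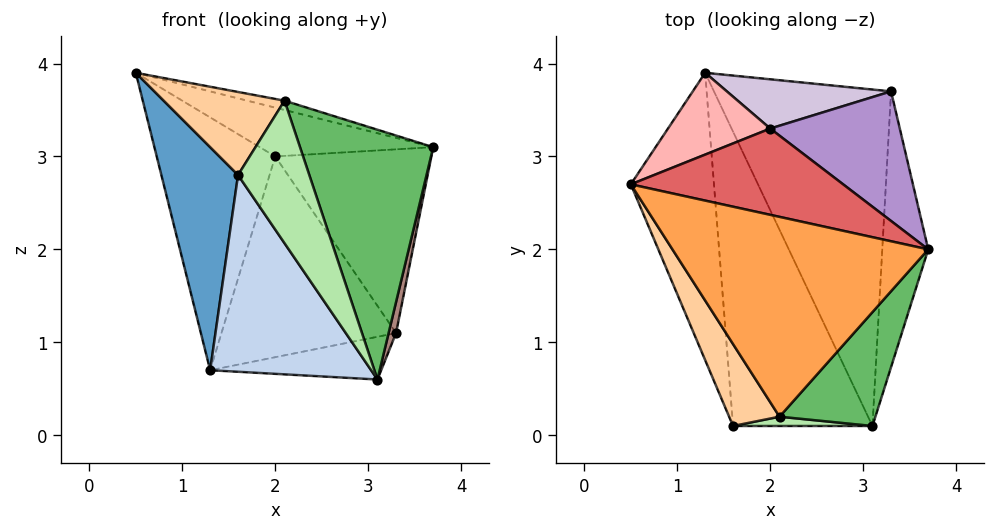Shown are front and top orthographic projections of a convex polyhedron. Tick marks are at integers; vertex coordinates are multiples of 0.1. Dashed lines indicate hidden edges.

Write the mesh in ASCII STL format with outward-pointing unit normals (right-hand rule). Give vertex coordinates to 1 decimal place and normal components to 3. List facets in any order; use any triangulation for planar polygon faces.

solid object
 facet normal -0.913 -0.250 -0.322
  outer loop
   vertex 1.3 3.9 0.7
   vertex 1.6 0.1 2.8
   vertex 0.5 2.7 3.9
  endloop
 endfacet
 facet normal -0.773 -0.352 -0.527
  outer loop
   vertex 3.1 0.1 0.6
   vertex 1.6 0.1 2.8
   vertex 1.3 3.9 0.7
  endloop
 endfacet
 facet normal 0.252 0.045 0.967
  outer loop
   vertex 2.1 0.2 3.6
   vertex 3.7 2.0 3.1
   vertex 0.5 2.7 3.9
  endloop
 endfacet
 facet normal -0.700 -0.508 0.501
  outer loop
   vertex 2.1 0.2 3.6
   vertex 0.5 2.7 3.9
   vertex 1.6 0.1 2.8
  endloop
 endfacet
 facet normal 0.756 -0.596 0.272
  outer loop
   vertex 2.1 0.2 3.6
   vertex 3.1 0.1 0.6
   vertex 3.7 2.0 3.1
  endloop
 endfacet
 facet normal 0.095 -0.993 0.065
  outer loop
   vertex 2.1 0.2 3.6
   vertex 1.6 0.1 2.8
   vertex 3.1 0.1 0.6
  endloop
 endfacet
 facet normal 0.309 0.468 0.828
  outer loop
   vertex 2.0 3.3 3.0
   vertex 0.5 2.7 3.9
   vertex 3.7 2.0 3.1
  endloop
 endfacet
 facet normal -0.192 0.934 0.302
  outer loop
   vertex 2.0 3.3 3.0
   vertex 1.3 3.9 0.7
   vertex 0.5 2.7 3.9
  endloop
 endfacet
 facet normal 0.509 0.703 0.496
  outer loop
   vertex 3.3 3.7 1.1
   vertex 2.0 3.3 3.0
   vertex 3.7 2.0 3.1
  endloop
 endfacet
 facet normal 0.049 0.970 0.238
  outer loop
   vertex 3.3 3.7 1.1
   vertex 1.3 3.9 0.7
   vertex 2.0 3.3 3.0
  endloop
 endfacet
 facet normal 0.976 -0.024 -0.216
  outer loop
   vertex 3.3 3.7 1.1
   vertex 3.7 2.0 3.1
   vertex 3.1 0.1 0.6
  endloop
 endfacet
 facet normal 0.206 0.123 -0.971
  outer loop
   vertex 3.3 3.7 1.1
   vertex 3.1 0.1 0.6
   vertex 1.3 3.9 0.7
  endloop
 endfacet
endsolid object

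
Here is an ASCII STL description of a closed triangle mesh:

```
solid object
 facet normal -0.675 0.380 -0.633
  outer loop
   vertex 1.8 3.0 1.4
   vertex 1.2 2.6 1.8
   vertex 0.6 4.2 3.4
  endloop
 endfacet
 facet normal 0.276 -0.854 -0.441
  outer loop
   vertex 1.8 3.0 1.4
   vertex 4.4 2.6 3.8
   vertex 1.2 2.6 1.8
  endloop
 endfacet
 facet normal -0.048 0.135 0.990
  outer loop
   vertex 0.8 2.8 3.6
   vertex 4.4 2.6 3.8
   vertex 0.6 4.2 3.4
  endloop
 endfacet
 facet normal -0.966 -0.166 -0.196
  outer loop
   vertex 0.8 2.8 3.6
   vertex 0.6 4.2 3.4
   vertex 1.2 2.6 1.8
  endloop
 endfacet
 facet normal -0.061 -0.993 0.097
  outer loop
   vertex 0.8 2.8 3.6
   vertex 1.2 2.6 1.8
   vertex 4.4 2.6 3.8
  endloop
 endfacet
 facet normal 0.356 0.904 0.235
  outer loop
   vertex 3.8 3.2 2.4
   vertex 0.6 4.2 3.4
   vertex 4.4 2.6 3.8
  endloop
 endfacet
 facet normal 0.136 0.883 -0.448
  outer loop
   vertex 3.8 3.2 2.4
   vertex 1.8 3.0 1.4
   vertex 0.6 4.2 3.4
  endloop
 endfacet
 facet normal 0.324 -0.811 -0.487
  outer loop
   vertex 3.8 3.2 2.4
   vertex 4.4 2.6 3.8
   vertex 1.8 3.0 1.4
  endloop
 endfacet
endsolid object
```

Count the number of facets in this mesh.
8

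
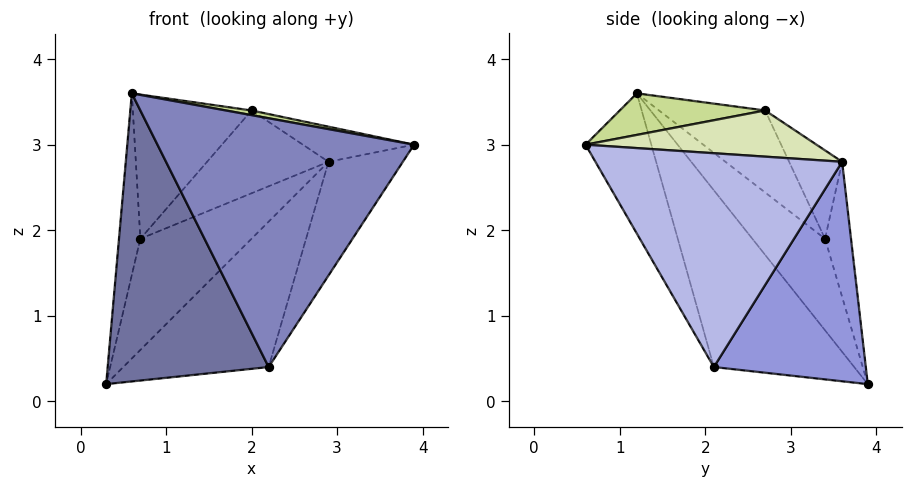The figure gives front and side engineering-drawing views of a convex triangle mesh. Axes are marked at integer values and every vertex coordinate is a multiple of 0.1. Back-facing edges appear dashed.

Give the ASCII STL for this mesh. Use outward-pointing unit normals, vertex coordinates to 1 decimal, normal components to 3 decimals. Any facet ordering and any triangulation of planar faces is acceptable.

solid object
 facet normal -0.578 -0.663 -0.476
  outer loop
   vertex 2.2 2.1 0.4
   vertex 0.6 1.2 3.6
   vertex 0.3 3.9 0.2
  endloop
 endfacet
 facet normal -0.231 -0.900 -0.369
  outer loop
   vertex 2.2 2.1 0.4
   vertex 3.9 0.6 3.0
   vertex 0.6 1.2 3.6
  endloop
 endfacet
 facet normal 0.608 0.582 -0.541
  outer loop
   vertex 2.9 3.6 2.8
   vertex 2.2 2.1 0.4
   vertex 0.3 3.9 0.2
  endloop
 endfacet
 facet normal 0.870 0.262 -0.418
  outer loop
   vertex 2.9 3.6 2.8
   vertex 3.9 0.6 3.0
   vertex 2.2 2.1 0.4
  endloop
 endfacet
 facet normal -0.917 0.270 0.295
  outer loop
   vertex 0.7 3.4 1.9
   vertex 0.3 3.9 0.2
   vertex 0.6 1.2 3.6
  endloop
 endfacet
 facet normal -0.215 0.922 0.322
  outer loop
   vertex 0.7 3.4 1.9
   vertex 2.9 3.6 2.8
   vertex 0.3 3.9 0.2
  endloop
 endfacet
 facet normal 0.173 -0.031 0.984
  outer loop
   vertex 2.0 2.7 3.4
   vertex 0.6 1.2 3.6
   vertex 3.9 0.6 3.0
  endloop
 endfacet
 facet normal 0.403 0.194 0.895
  outer loop
   vertex 2.0 2.7 3.4
   vertex 3.9 0.6 3.0
   vertex 2.9 3.6 2.8
  endloop
 endfacet
 facet normal -0.489 0.547 0.679
  outer loop
   vertex 2.0 2.7 3.4
   vertex 0.7 3.4 1.9
   vertex 0.6 1.2 3.6
  endloop
 endfacet
 facet normal -0.316 0.725 0.612
  outer loop
   vertex 2.0 2.7 3.4
   vertex 2.9 3.6 2.8
   vertex 0.7 3.4 1.9
  endloop
 endfacet
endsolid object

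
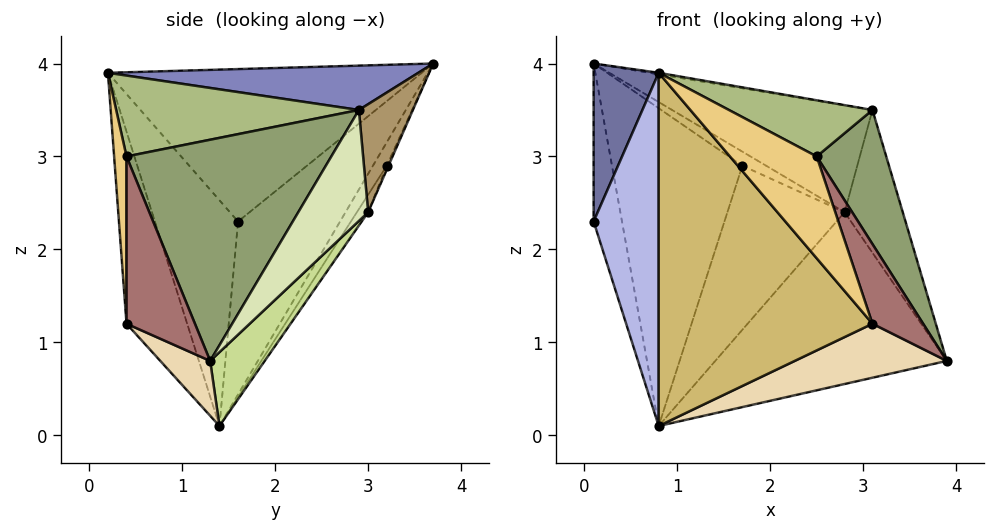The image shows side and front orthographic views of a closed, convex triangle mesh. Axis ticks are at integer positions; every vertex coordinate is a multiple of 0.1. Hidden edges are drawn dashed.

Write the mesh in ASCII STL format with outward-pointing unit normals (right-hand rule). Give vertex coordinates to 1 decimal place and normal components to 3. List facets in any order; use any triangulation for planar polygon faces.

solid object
 facet normal -0.950 -0.197 0.243
  outer loop
   vertex 0.8 0.2 3.9
   vertex 0.1 3.7 4.0
   vertex 0.1 1.6 2.3
  endloop
 endfacet
 facet normal 0.166 0.005 0.986
  outer loop
   vertex 3.1 2.9 3.5
   vertex 0.1 3.7 4.0
   vertex 0.8 0.2 3.9
  endloop
 endfacet
 facet normal -0.915 0.254 -0.314
  outer loop
   vertex 0.8 1.4 0.1
   vertex 0.1 1.6 2.3
   vertex 0.1 3.7 4.0
  endloop
 endfacet
 facet normal -0.773 -0.605 -0.191
  outer loop
   vertex 0.8 1.4 0.1
   vertex 0.8 0.2 3.9
   vertex 0.1 1.6 2.3
  endloop
 endfacet
 facet normal 0.857 -0.291 0.426
  outer loop
   vertex 2.5 0.4 3.0
   vertex 3.9 1.3 0.8
   vertex 3.1 2.9 3.5
  endloop
 endfacet
 facet normal 0.475 -0.281 0.834
  outer loop
   vertex 2.5 0.4 3.0
   vertex 3.1 2.9 3.5
   vertex 0.8 0.2 3.9
  endloop
 endfacet
 facet normal 0.172 0.732 -0.659
  outer loop
   vertex 2.8 3.0 2.4
   vertex 3.9 1.3 0.8
   vertex 0.8 1.4 0.1
  endloop
 endfacet
 facet normal 0.760 0.633 -0.150
  outer loop
   vertex 2.8 3.0 2.4
   vertex 3.1 2.9 3.5
   vertex 3.9 1.3 0.8
  endloop
 endfacet
 facet normal 0.260 0.965 0.017
  outer loop
   vertex 2.8 3.0 2.4
   vertex 0.1 3.7 4.0
   vertex 3.1 2.9 3.5
  endloop
 endfacet
 facet normal -0.261 -0.920 -0.291
  outer loop
   vertex 3.1 0.4 1.2
   vertex 0.8 0.2 3.9
   vertex 0.8 1.4 0.1
  endloop
 endfacet
 facet normal 0.141 -0.989 0.047
  outer loop
   vertex 3.1 0.4 1.2
   vertex 2.5 0.4 3.0
   vertex 0.8 0.2 3.9
  endloop
 endfacet
 facet normal 0.172 -0.523 -0.835
  outer loop
   vertex 3.1 0.4 1.2
   vertex 0.8 1.4 0.1
   vertex 3.9 1.3 0.8
  endloop
 endfacet
 facet normal 0.776 -0.575 0.259
  outer loop
   vertex 3.1 0.4 1.2
   vertex 3.9 1.3 0.8
   vertex 2.5 0.4 3.0
  endloop
 endfacet
 facet normal -0.090 0.851 -0.518
  outer loop
   vertex 1.7 3.2 2.9
   vertex 0.8 1.4 0.1
   vertex 0.1 3.7 4.0
  endloop
 endfacet
 facet normal -0.064 0.870 -0.488
  outer loop
   vertex 1.7 3.2 2.9
   vertex 0.1 3.7 4.0
   vertex 2.8 3.0 2.4
  endloop
 endfacet
 facet normal -0.082 0.850 -0.520
  outer loop
   vertex 1.7 3.2 2.9
   vertex 2.8 3.0 2.4
   vertex 0.8 1.4 0.1
  endloop
 endfacet
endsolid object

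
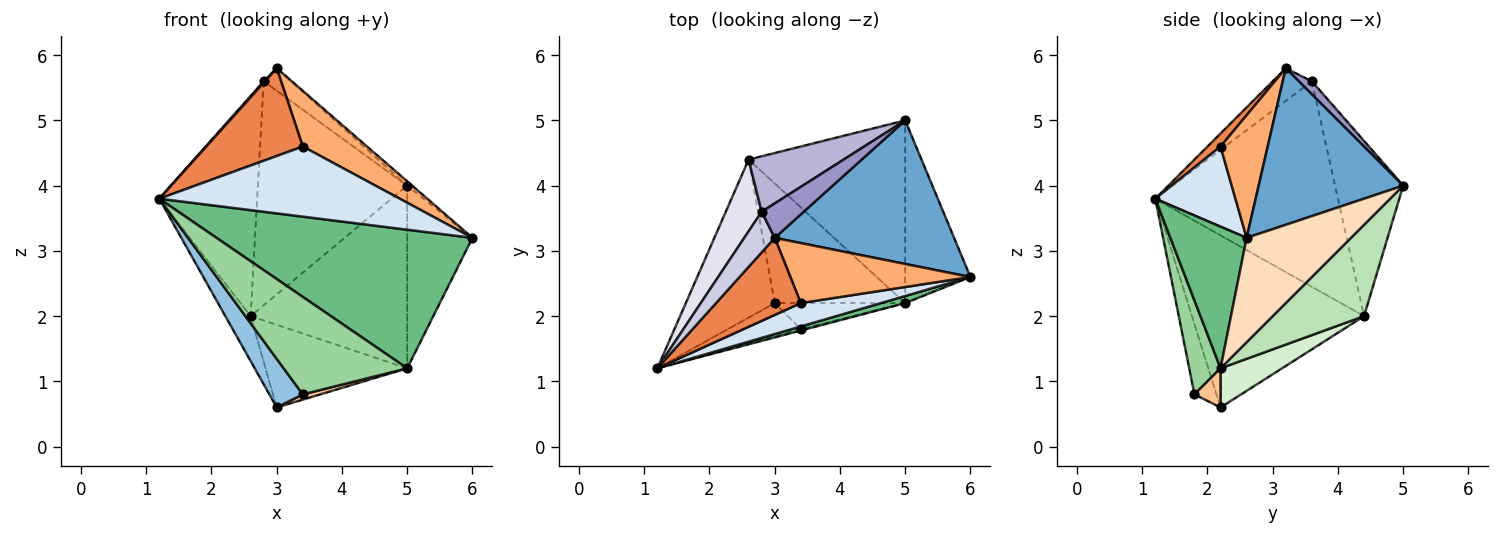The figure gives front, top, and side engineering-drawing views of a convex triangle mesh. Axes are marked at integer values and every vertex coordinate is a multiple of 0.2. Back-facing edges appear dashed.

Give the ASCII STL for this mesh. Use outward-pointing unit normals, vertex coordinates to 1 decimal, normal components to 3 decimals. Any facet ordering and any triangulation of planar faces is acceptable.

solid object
 facet normal 0.657 0.023 0.753
  outer loop
   vertex 3.0 3.2 5.8
   vertex 6.0 2.6 3.2
   vertex 5.0 5.0 4.0
  endloop
 endfacet
 facet normal -0.478 -0.725 -0.495
  outer loop
   vertex 3.4 1.8 0.8
   vertex 1.2 1.2 3.8
   vertex 3.0 2.2 0.6
  endloop
 endfacet
 facet normal -0.881 0.129 -0.455
  outer loop
   vertex 2.6 4.4 2.0
   vertex 3.0 2.2 0.6
   vertex 1.2 1.2 3.8
  endloop
 endfacet
 facet normal 0.302 -0.905 0.302
  outer loop
   vertex 3.4 2.2 4.6
   vertex 1.2 1.2 3.8
   vertex 6.0 2.6 3.2
  endloop
 endfacet
 facet normal 0.101 -0.747 0.657
  outer loop
   vertex 3.4 2.2 4.6
   vertex 3.0 3.2 5.8
   vertex 1.2 1.2 3.8
  endloop
 endfacet
 facet normal 0.447 -0.608 0.656
  outer loop
   vertex 3.4 2.2 4.6
   vertex 6.0 2.6 3.2
   vertex 3.0 3.2 5.8
  endloop
 endfacet
 facet normal 0.282 -0.188 -0.941
  outer loop
   vertex 5.0 2.2 1.2
   vertex 3.4 1.8 0.8
   vertex 3.0 2.2 0.6
  endloop
 endfacet
 facet normal 0.749 0.468 -0.468
  outer loop
   vertex 5.0 2.2 1.2
   vertex 5.0 5.0 4.0
   vertex 6.0 2.6 3.2
  endloop
 endfacet
 facet normal 0.285 -0.957 0.049
  outer loop
   vertex 5.0 2.2 1.2
   vertex 6.0 2.6 3.2
   vertex 1.2 1.2 3.8
  endloop
 endfacet
 facet normal 0.246 -0.969 -0.014
  outer loop
   vertex 5.0 2.2 1.2
   vertex 1.2 1.2 3.8
   vertex 3.4 1.8 0.8
  endloop
 endfacet
 facet normal 0.381 0.654 -0.654
  outer loop
   vertex 5.0 2.2 1.2
   vertex 2.6 4.4 2.0
   vertex 5.0 5.0 4.0
  endloop
 endfacet
 facet normal 0.240 0.552 -0.799
  outer loop
   vertex 5.0 2.2 1.2
   vertex 3.0 2.2 0.6
   vertex 2.6 4.4 2.0
  endloop
 endfacet
 facet normal 0.251 0.530 0.810
  outer loop
   vertex 2.8 3.6 5.6
   vertex 3.0 3.2 5.8
   vertex 5.0 5.0 4.0
  endloop
 endfacet
 facet normal -0.405 0.888 0.220
  outer loop
   vertex 2.8 3.6 5.6
   vertex 5.0 5.0 4.0
   vertex 2.6 4.4 2.0
  endloop
 endfacet
 facet normal -0.731 -0.024 0.682
  outer loop
   vertex 2.8 3.6 5.6
   vertex 1.2 1.2 3.8
   vertex 3.0 3.2 5.8
  endloop
 endfacet
 facet normal -0.871 0.467 0.152
  outer loop
   vertex 2.8 3.6 5.6
   vertex 2.6 4.4 2.0
   vertex 1.2 1.2 3.8
  endloop
 endfacet
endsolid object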